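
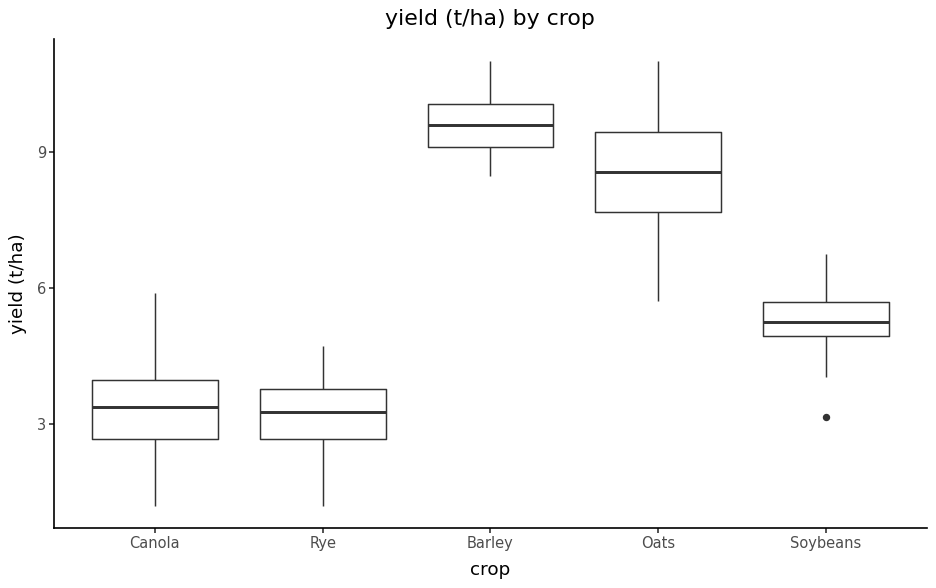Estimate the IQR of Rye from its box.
Q3 ≈ 4, Q1 ≈ 3; IQR ≈ 1.

≈ 1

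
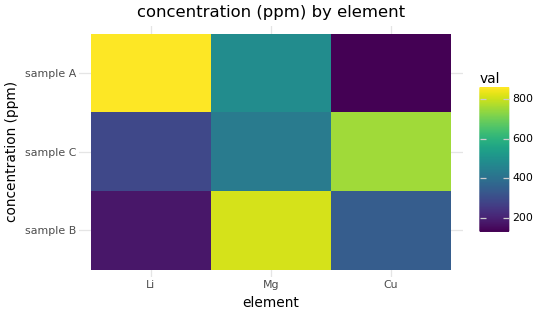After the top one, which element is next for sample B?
Cu

Top 3 for sample B: Mg ≈ 800, Cu ≈ 300, Li ≈ 200.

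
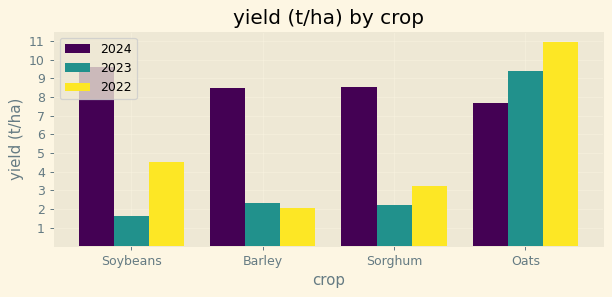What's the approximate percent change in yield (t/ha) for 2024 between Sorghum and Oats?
≈ -11.1%

Sorghum ≈ 9, Oats ≈ 8; (8 − 9) / 9 ≈ -11.1%.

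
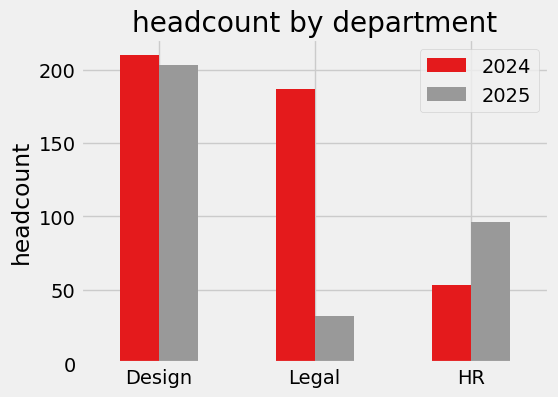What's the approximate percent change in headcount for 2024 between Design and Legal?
Design ≈ 200, Legal ≈ 180; (180 − 200) / 200 ≈ -10%.

≈ -10%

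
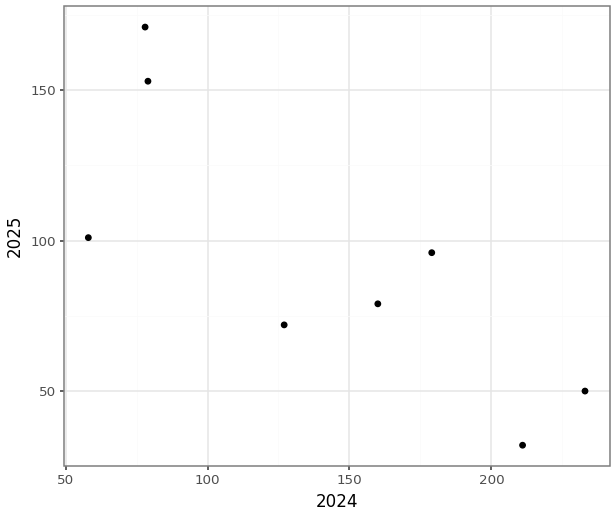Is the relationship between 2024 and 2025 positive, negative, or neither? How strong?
Points are negatively correlated; strong (|r| ≈ 0.8).

negative, strong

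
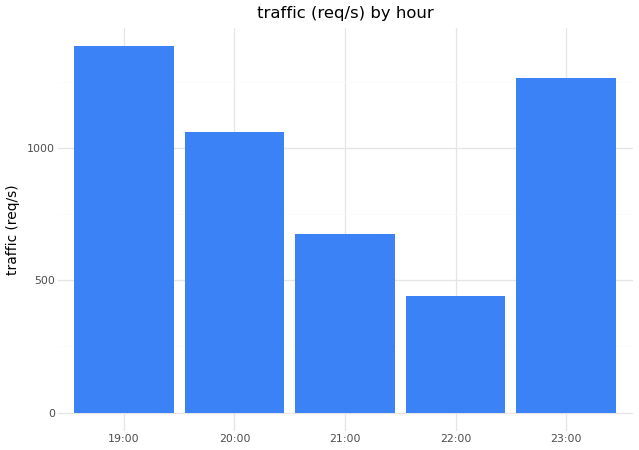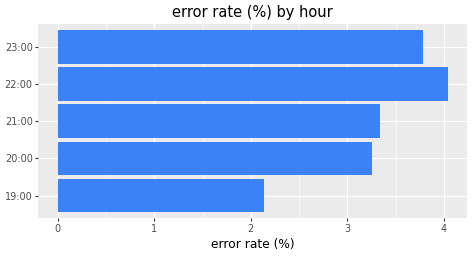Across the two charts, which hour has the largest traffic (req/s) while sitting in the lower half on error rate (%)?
Chart 2 median error rate (%) ≈ 3.5; below-median hours: 19:00, 20:00. Among those, 19:00 has the highest traffic (req/s) (≈ 1400).

19:00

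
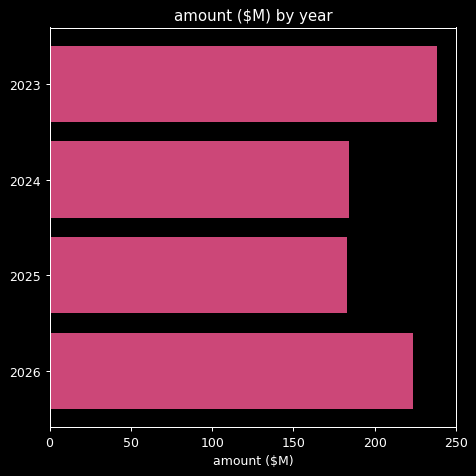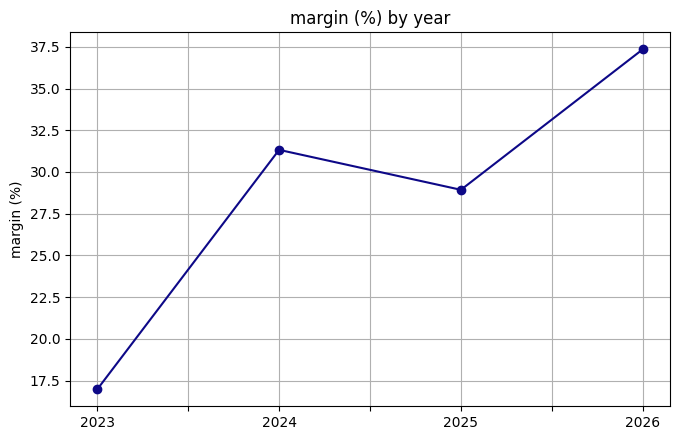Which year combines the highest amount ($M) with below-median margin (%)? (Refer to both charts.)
Chart 2 median margin (%) ≈ 30; below-median years: 2023, 2025. Among those, 2023 has the highest amount ($M) (≈ 250).

2023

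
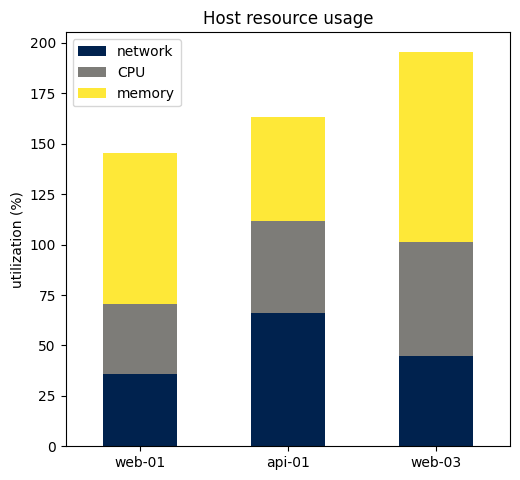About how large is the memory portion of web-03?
≈ 100

memory top ≈ 200, bottom ≈ 100; segment ≈ 100.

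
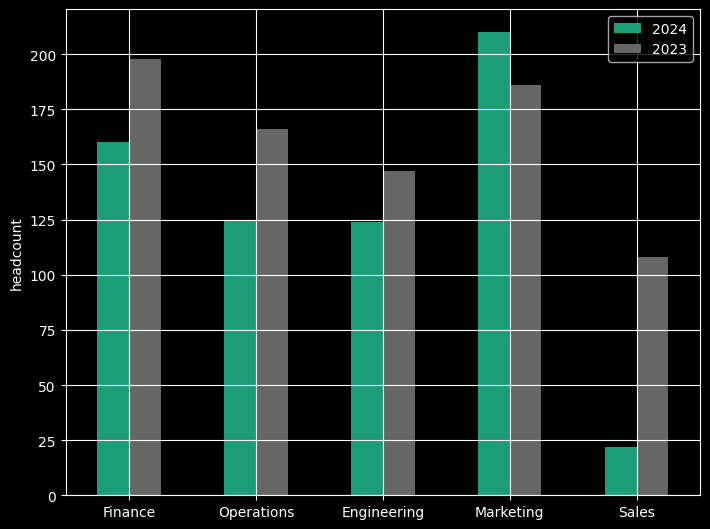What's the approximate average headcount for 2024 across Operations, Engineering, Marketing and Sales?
≈ 115

(120 + 120 + 200 + 20) / 4 ≈ 115.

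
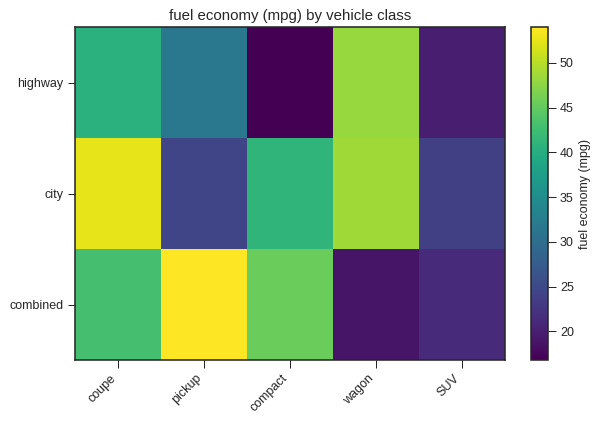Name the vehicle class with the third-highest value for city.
Top 4 for city: coupe ≈ 55, wagon ≈ 50, compact ≈ 40, pickup ≈ 25.

compact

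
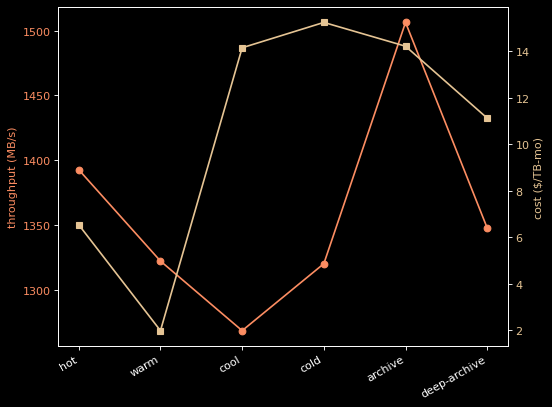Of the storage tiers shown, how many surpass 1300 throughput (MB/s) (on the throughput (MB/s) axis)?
5

Above 1300: hot, warm, cold, archive, deep-archive.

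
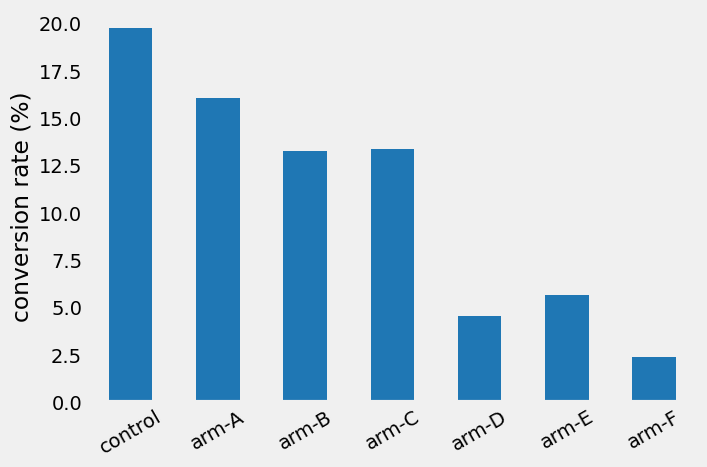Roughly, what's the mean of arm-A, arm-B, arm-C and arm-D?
≈ 12

(16 + 14 + 14 + 4) / 4 ≈ 12.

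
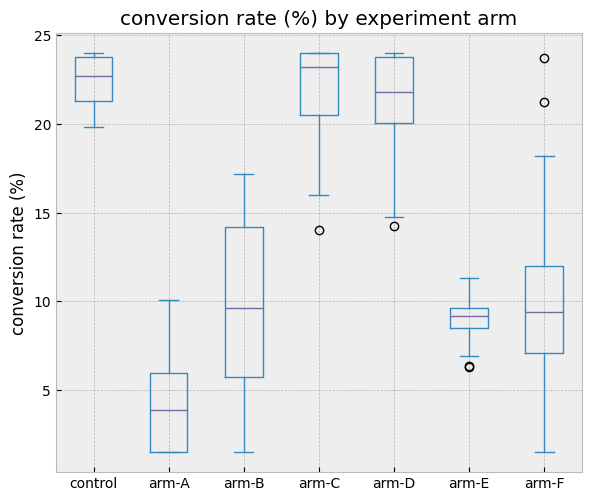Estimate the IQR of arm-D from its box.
≈ 4

Q3 ≈ 24, Q1 ≈ 20; IQR ≈ 4.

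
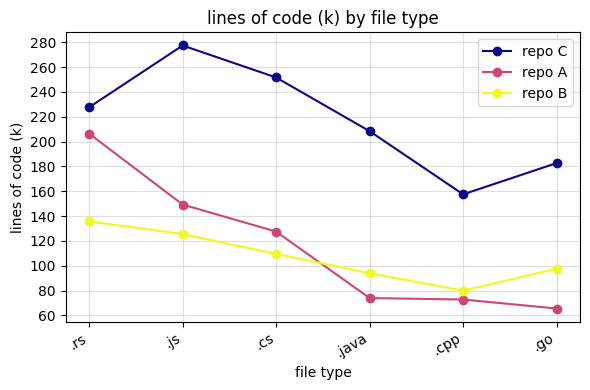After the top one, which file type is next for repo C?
Top 3 for repo C: .js ≈ 280, .cs ≈ 260, .rs ≈ 220.

.cs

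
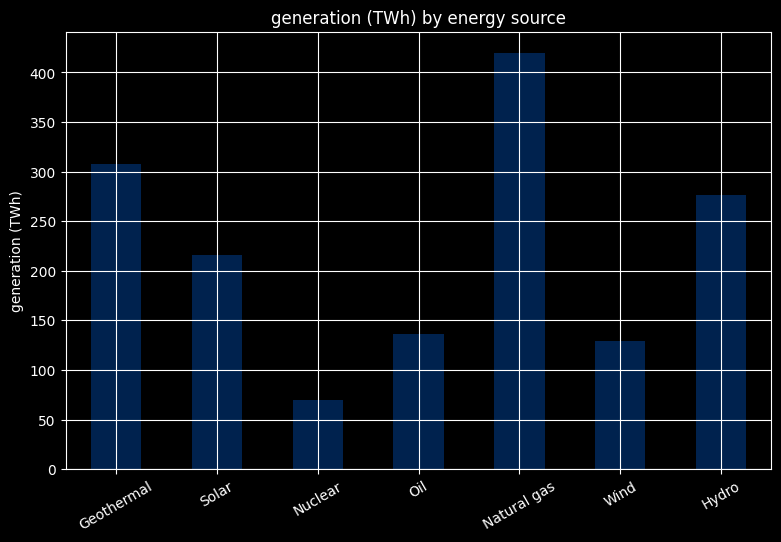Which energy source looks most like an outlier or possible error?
Natural gas ≈ 400; the rest sit between ≈ 50 and ≈ 300.

Natural gas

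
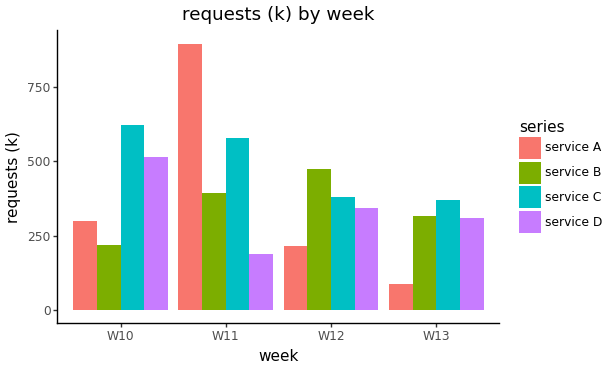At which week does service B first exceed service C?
W11: service B ≈ 400 vs service C ≈ 600 (not yet); W12: service B ≈ 500 vs service C ≈ 400 (first crossover).

W12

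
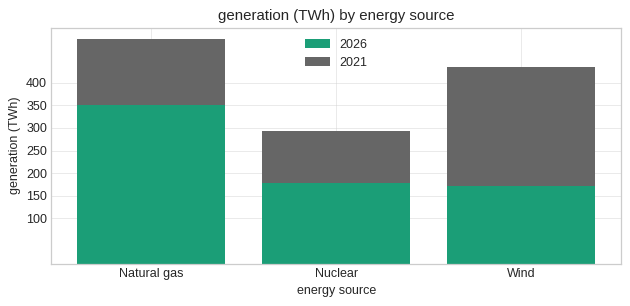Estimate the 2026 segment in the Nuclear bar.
≈ 200

2026 top ≈ 200, bottom ≈ 0; segment ≈ 200.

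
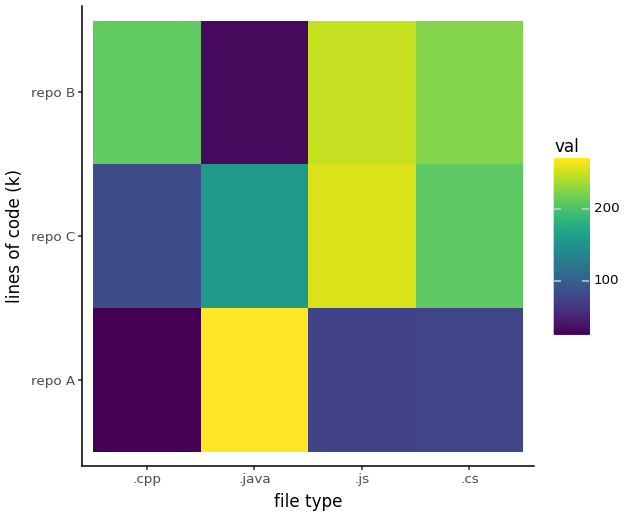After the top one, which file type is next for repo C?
.cs

Top 3 for repo C: .js ≈ 250, .cs ≈ 200, .java ≈ 150.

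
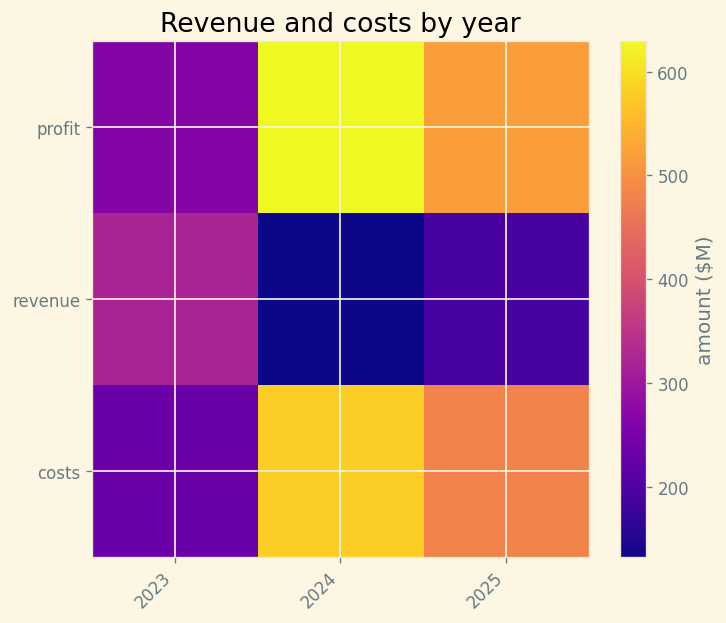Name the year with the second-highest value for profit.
2025

Top 3 for profit: 2024 ≈ 650, 2025 ≈ 500, 2023 ≈ 250.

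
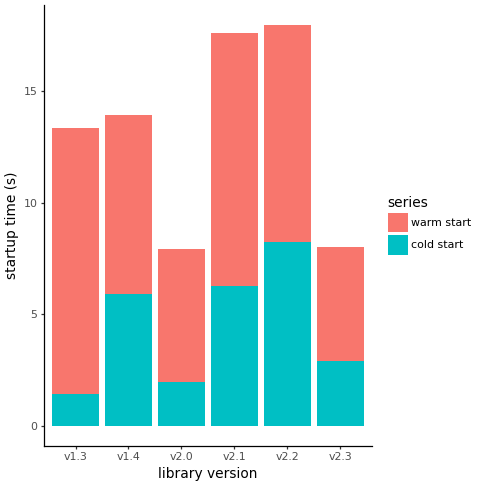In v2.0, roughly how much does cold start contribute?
cold start top ≈ 2, bottom ≈ 0; segment ≈ 2.

≈ 2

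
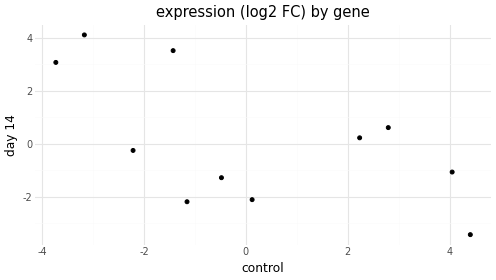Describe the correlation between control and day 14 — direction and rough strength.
negative, moderate

Points are negatively correlated; moderate (|r| ≈ 0.6).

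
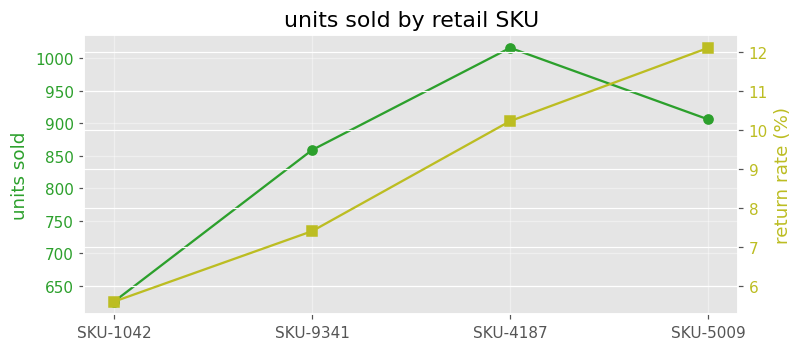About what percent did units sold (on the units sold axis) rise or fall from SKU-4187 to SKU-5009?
SKU-4187 ≈ 1000, SKU-5009 ≈ 900; (900 − 1000) / 1000 ≈ -10%.

≈ -10%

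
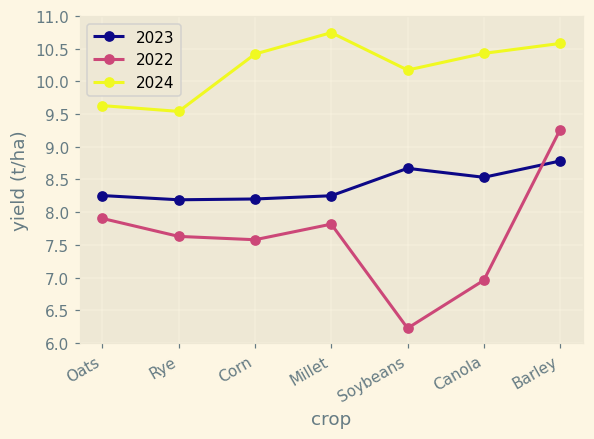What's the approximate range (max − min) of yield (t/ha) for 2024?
≈ 1.0

Max Millet ≈ 10.5, min Rye ≈ 9.5; range ≈ 1.0.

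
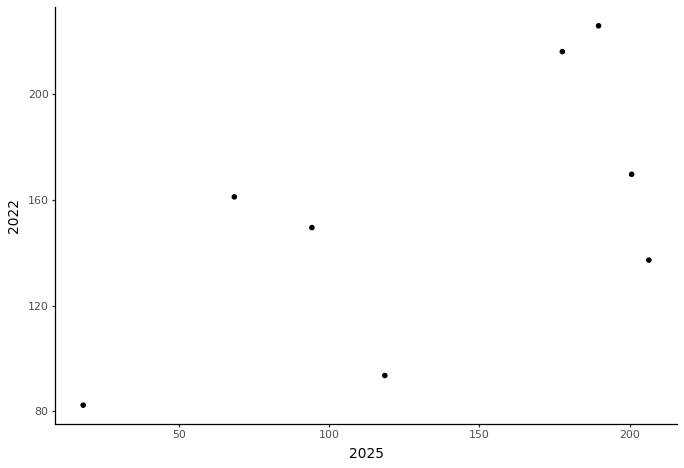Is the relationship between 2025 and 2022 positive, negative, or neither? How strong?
positive, moderate

Points are positively correlated; moderate (|r| ≈ 0.6).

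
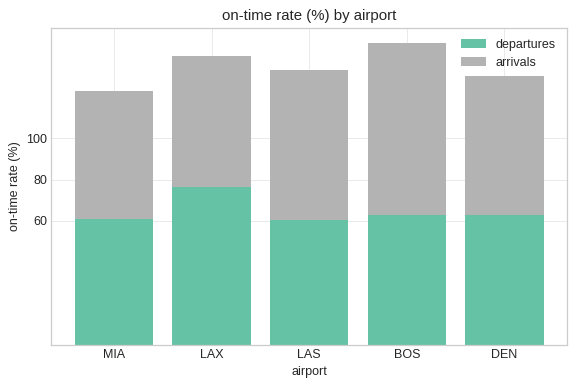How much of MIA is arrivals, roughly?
≈ 60

arrivals top ≈ 120, bottom ≈ 60; segment ≈ 60.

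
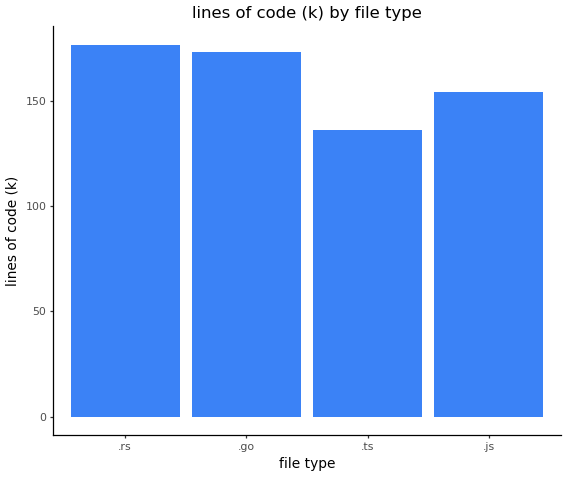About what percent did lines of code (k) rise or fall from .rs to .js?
≈ -11.1%

.rs ≈ 180, .js ≈ 160; (160 − 180) / 180 ≈ -11.1%.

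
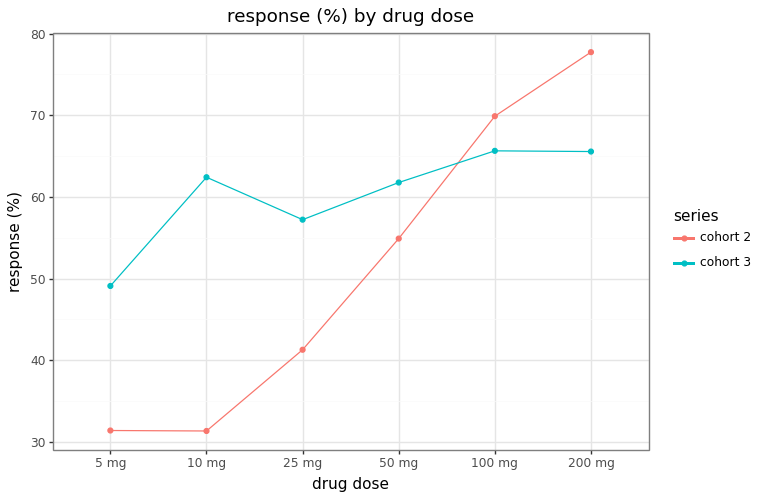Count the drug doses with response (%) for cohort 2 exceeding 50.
3

Above 50: 50 mg, 100 mg, 200 mg.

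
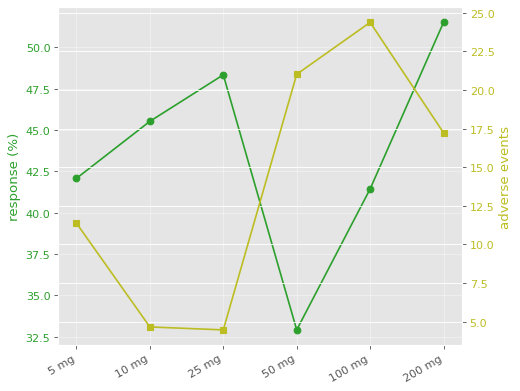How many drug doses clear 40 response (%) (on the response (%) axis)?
5

Above 40: 5 mg, 10 mg, 25 mg, 100 mg, 200 mg.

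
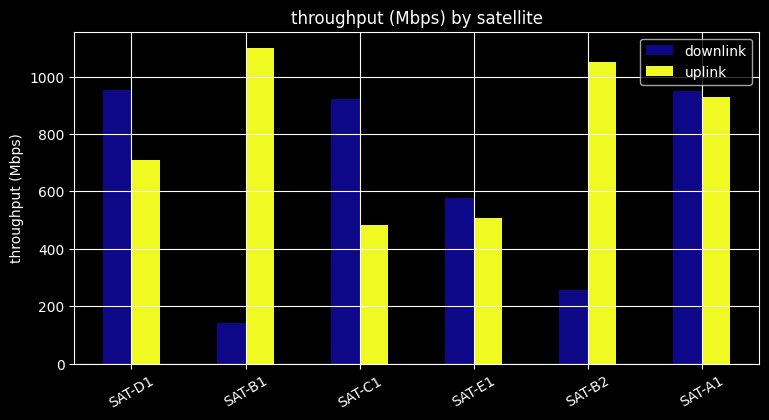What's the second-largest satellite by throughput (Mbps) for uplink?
SAT-B2

Top 3 for uplink: SAT-B1 ≈ 1100, SAT-B2 ≈ 1000, SAT-A1 ≈ 900.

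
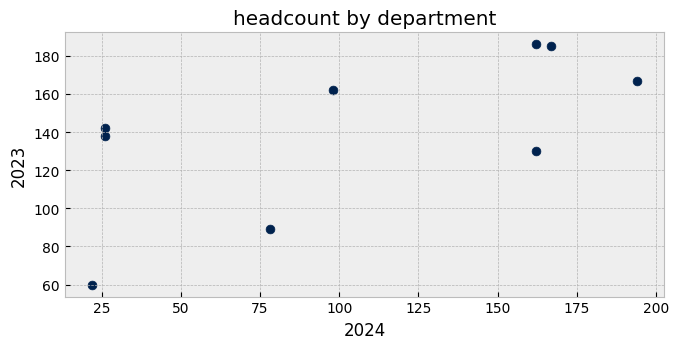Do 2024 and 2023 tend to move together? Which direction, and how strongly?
Points are positively correlated; moderate (|r| ≈ 0.6).

positive, moderate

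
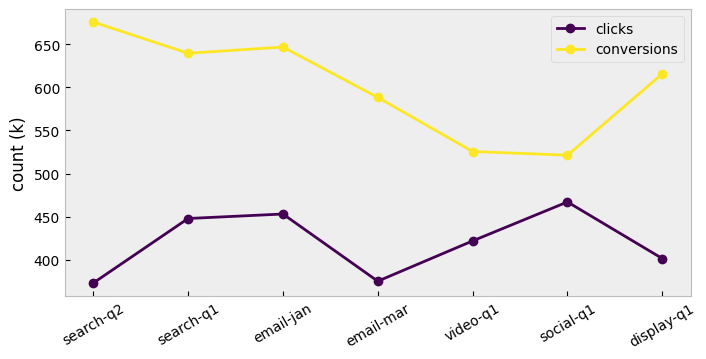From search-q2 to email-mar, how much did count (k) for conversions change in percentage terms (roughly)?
≈ -14.3%

search-q2 ≈ 700, email-mar ≈ 600; (600 − 700) / 700 ≈ -14.3%.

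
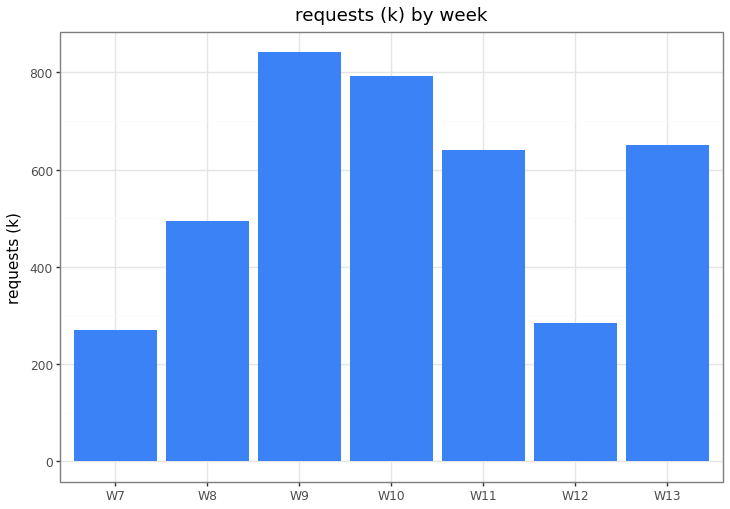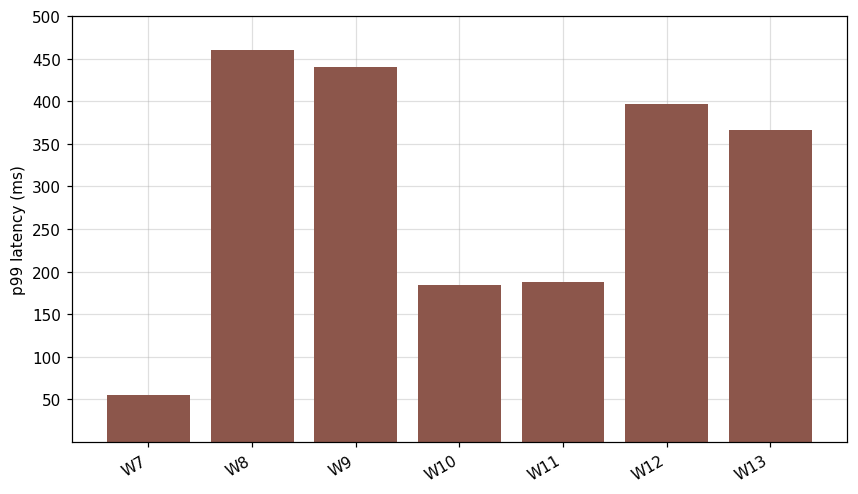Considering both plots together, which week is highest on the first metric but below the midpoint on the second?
Chart 2 median p99 latency (ms) ≈ 350; below-median weeks: W7, W10, W11. Among those, W10 has the highest requests (k) (≈ 800).

W10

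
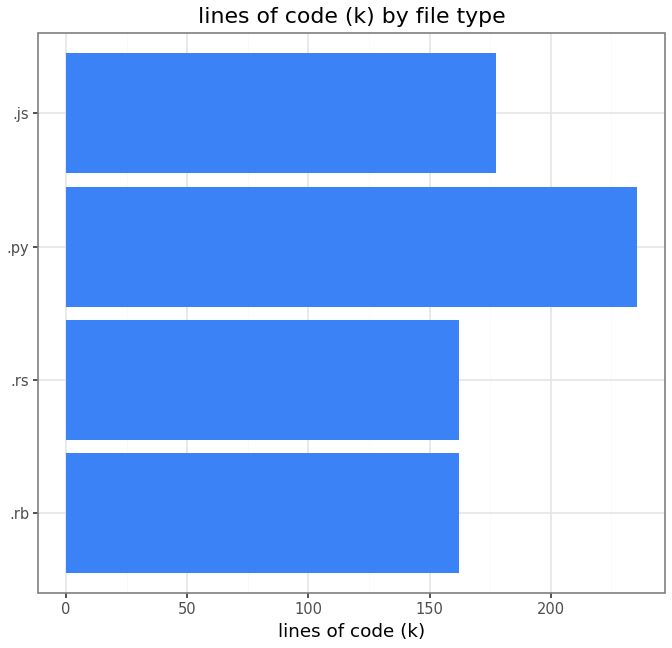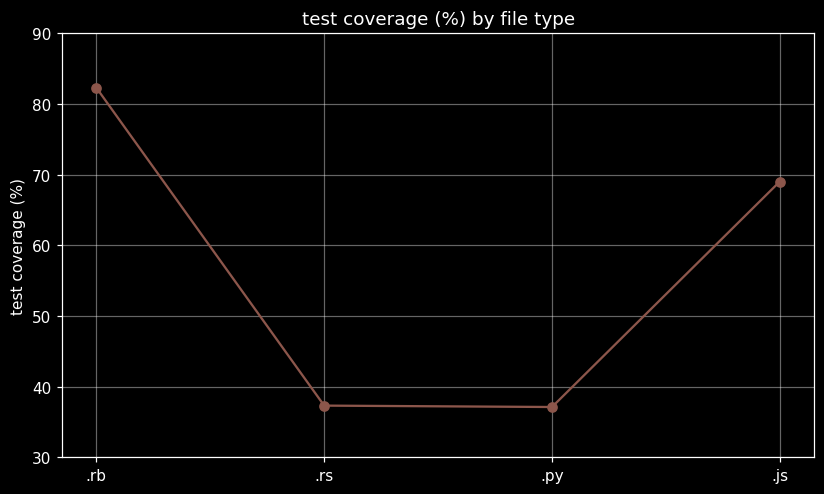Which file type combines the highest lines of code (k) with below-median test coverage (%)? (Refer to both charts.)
Chart 2 median test coverage (%) ≈ 50; below-median file types: .rs, .py. Among those, .py has the highest lines of code (k) (≈ 225).

.py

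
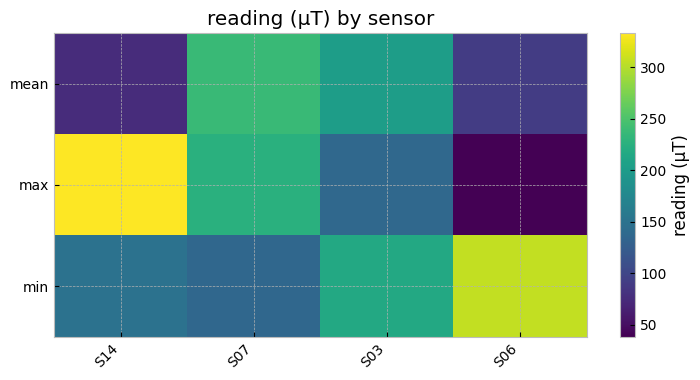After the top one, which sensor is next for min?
S03

Top 3 for min: S06 ≈ 300, S03 ≈ 225, S14 ≈ 150.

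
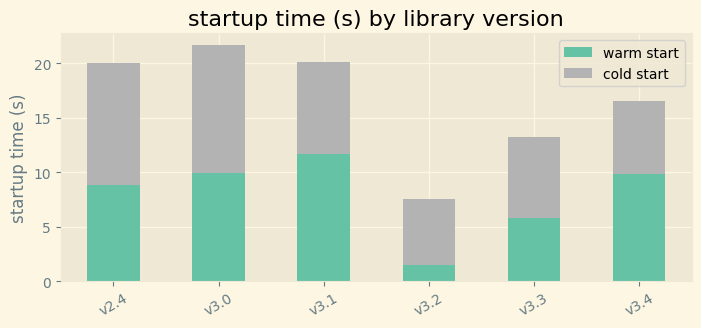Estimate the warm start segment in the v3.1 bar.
≈ 12

warm start top ≈ 12, bottom ≈ 0; segment ≈ 12.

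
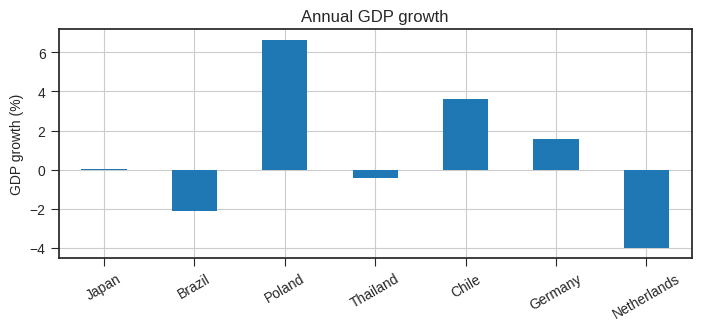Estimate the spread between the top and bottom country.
Max Poland ≈ 7, min Netherlands ≈ -4; range ≈ 11.

≈ 11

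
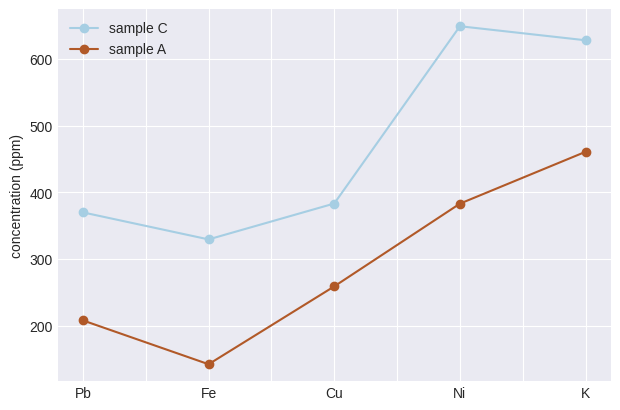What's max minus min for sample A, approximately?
Max K ≈ 450, min Fe ≈ 150; range ≈ 300.

≈ 300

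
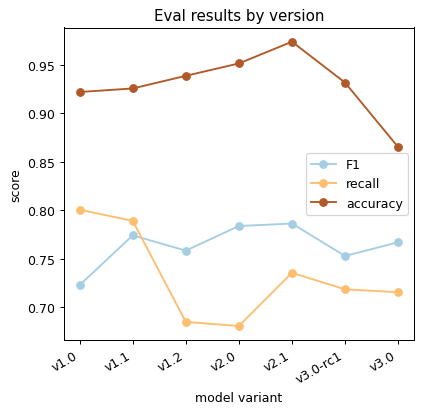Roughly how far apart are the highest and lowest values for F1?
Max v2.1 ≈ 0.80, min v1.0 ≈ 0.70; range ≈ 0.10.

≈ 0.10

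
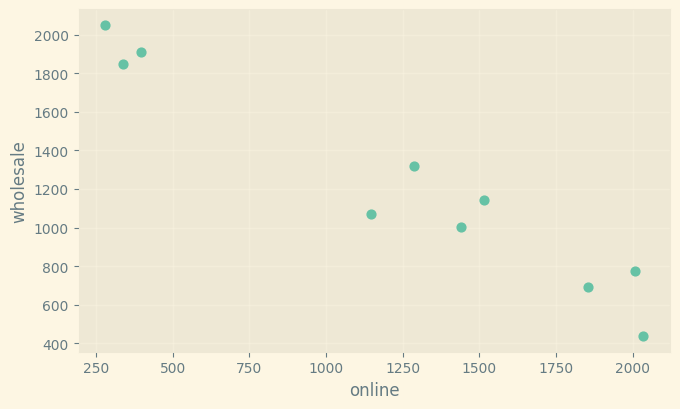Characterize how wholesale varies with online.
negative, strong

Points are negatively correlated; strong (|r| ≈ 1.0).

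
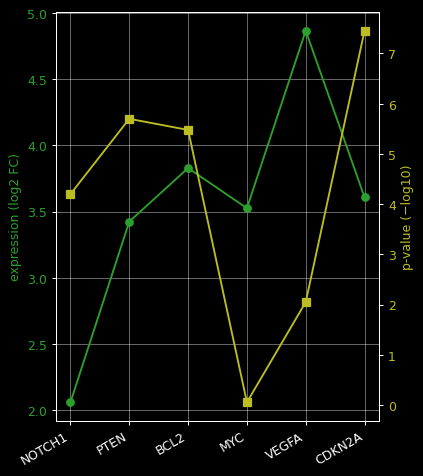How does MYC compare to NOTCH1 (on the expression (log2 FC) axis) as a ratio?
MYC ≈ 3.5, NOTCH1 ≈ 2.0; 3.5/2.0 ≈ 1.75.

≈ 1.75×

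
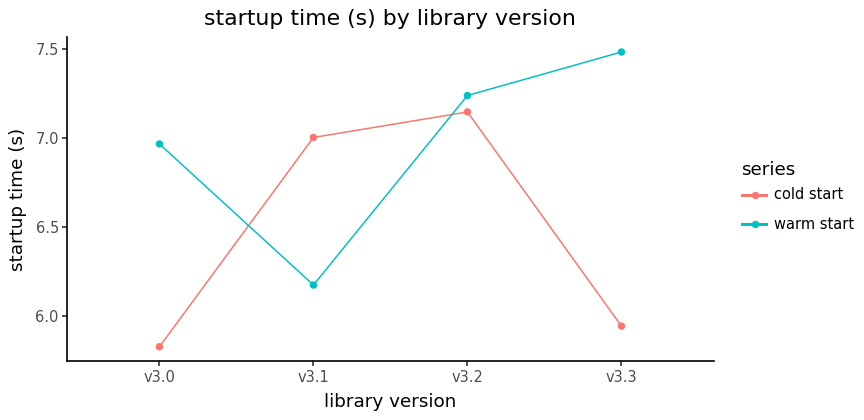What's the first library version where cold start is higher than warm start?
v3.1

v3.0: cold start ≈ 5.8 vs warm start ≈ 7.0 (not yet); v3.1: cold start ≈ 7.0 vs warm start ≈ 6.2 (first crossover).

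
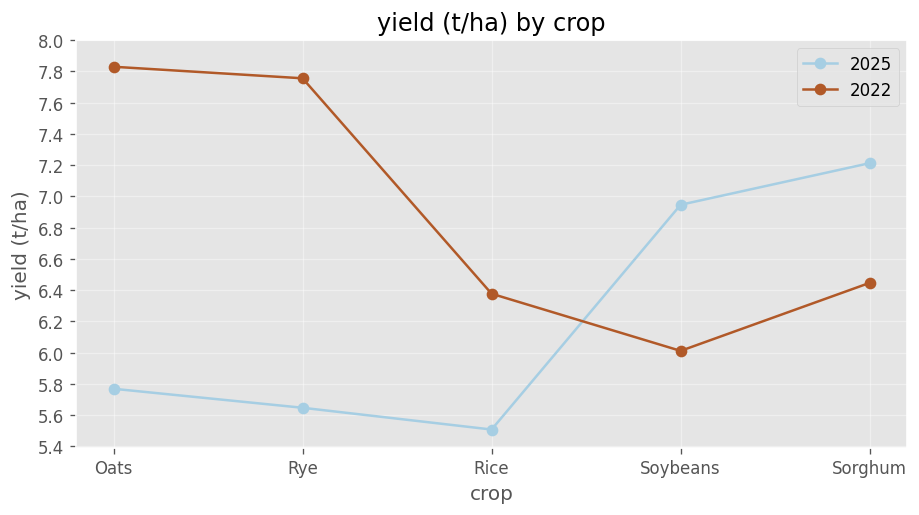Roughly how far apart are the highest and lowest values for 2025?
Max Sorghum ≈ 7.2, min Rice ≈ 5.6; range ≈ 1.6.

≈ 1.6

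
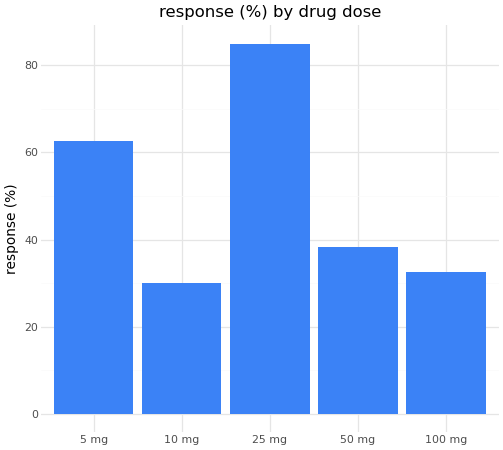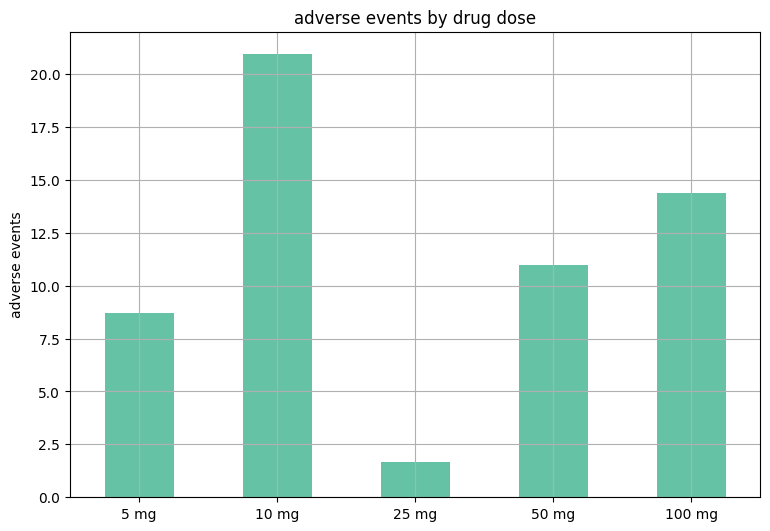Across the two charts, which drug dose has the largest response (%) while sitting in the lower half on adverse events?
25 mg

Chart 2 median adverse events ≈ 10; below-median drug doses: 5 mg, 25 mg. Among those, 25 mg has the highest response (%) (≈ 80).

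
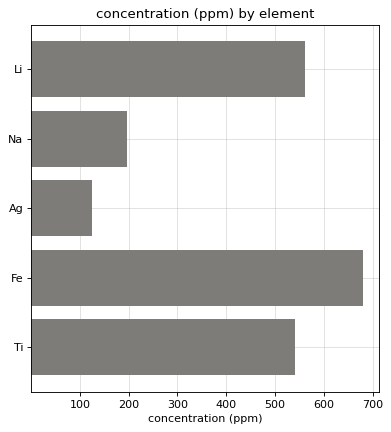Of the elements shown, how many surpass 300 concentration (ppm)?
3

Above 300: Li, Fe, Ti.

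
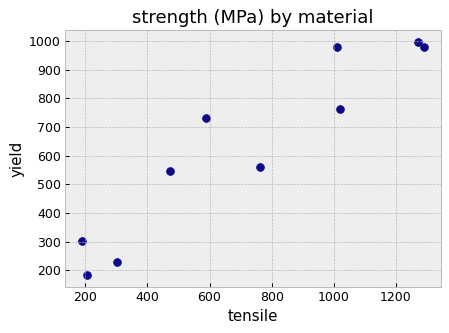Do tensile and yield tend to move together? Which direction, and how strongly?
Points are positively correlated; strong (|r| ≈ 0.9).

positive, strong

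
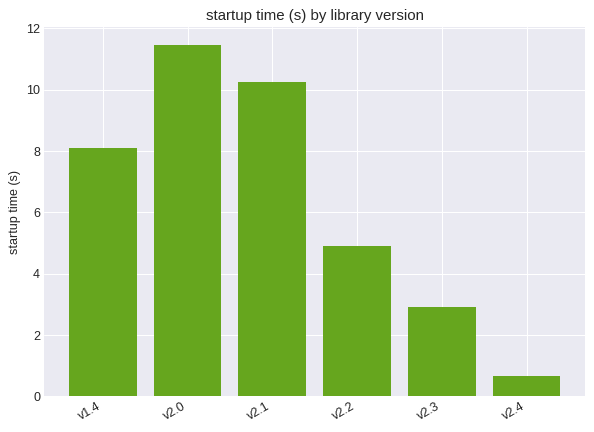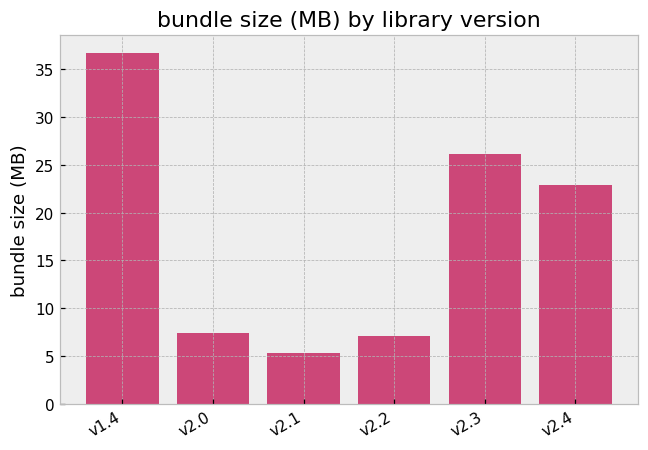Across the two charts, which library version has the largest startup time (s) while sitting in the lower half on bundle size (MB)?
Chart 2 median bundle size (MB) ≈ 15; below-median library versions: v2.0, v2.1, v2.2. Among those, v2.0 has the highest startup time (s) (≈ 12).

v2.0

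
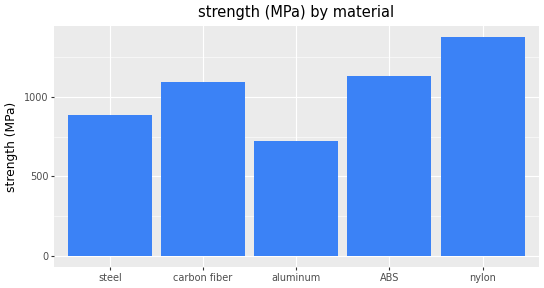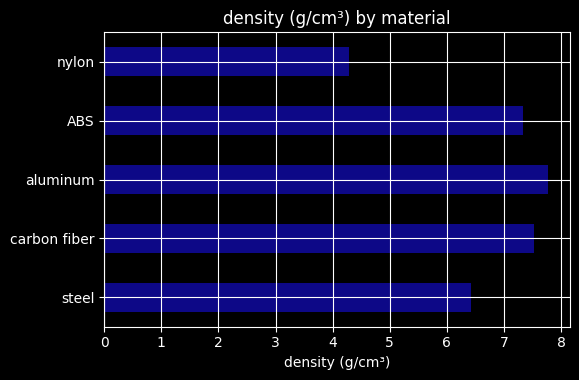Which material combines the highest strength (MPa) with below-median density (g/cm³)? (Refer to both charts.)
Chart 2 median density (g/cm³) ≈ 7; below-median materials: steel, nylon. Among those, nylon has the highest strength (MPa) (≈ 1400).

nylon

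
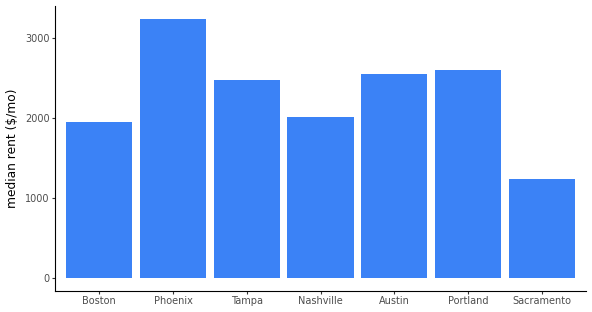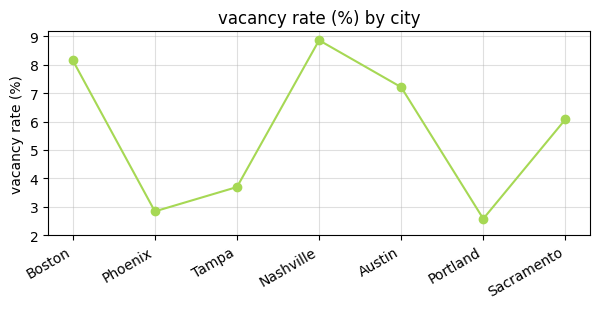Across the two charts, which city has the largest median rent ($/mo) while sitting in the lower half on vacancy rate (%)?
Phoenix

Chart 2 median vacancy rate (%) ≈ 6; below-median cities: Phoenix, Tampa, Portland. Among those, Phoenix has the highest median rent ($/mo) (≈ 3000).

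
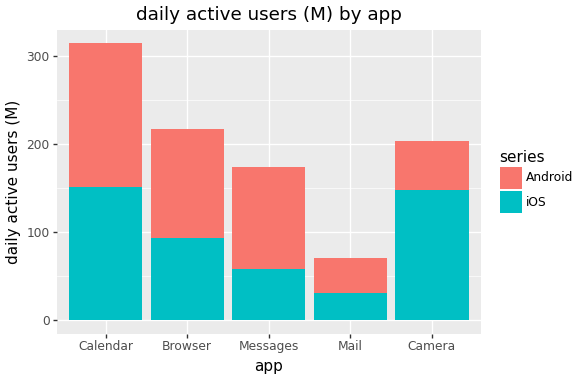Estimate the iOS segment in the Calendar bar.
iOS top ≈ 150, bottom ≈ 0; segment ≈ 150.

≈ 150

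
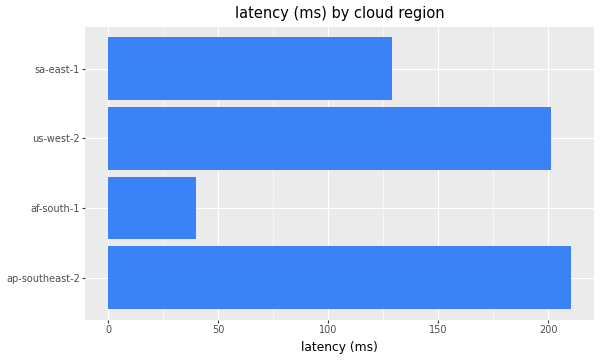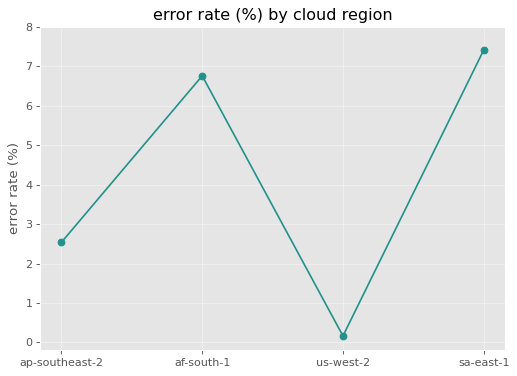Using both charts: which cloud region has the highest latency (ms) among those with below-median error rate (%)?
ap-southeast-2

Chart 2 median error rate (%) ≈ 5; below-median cloud regions: ap-southeast-2, us-west-2. Among those, ap-southeast-2 has the highest latency (ms) (≈ 220).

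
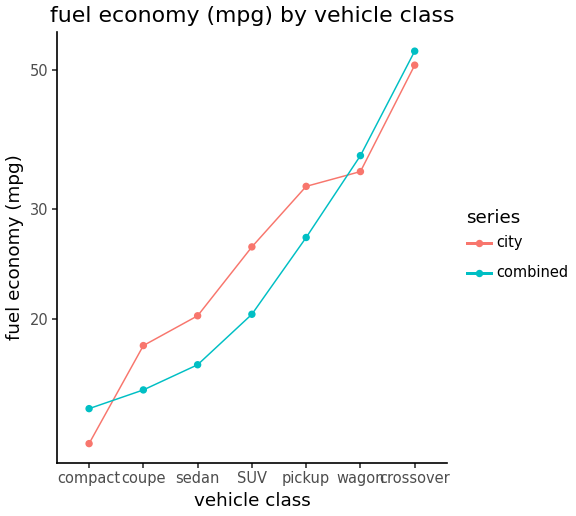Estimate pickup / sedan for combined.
pickup ≈ 25, sedan ≈ 15; 25/15 ≈ 1.67.

≈ 1.67×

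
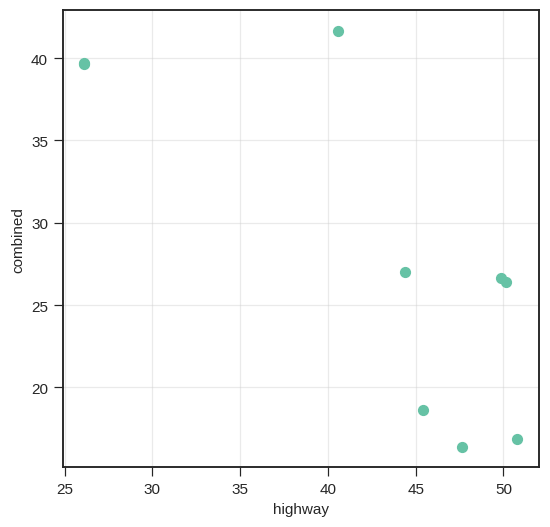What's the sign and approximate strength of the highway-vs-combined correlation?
negative, strong

Points are negatively correlated; strong (|r| ≈ 0.8).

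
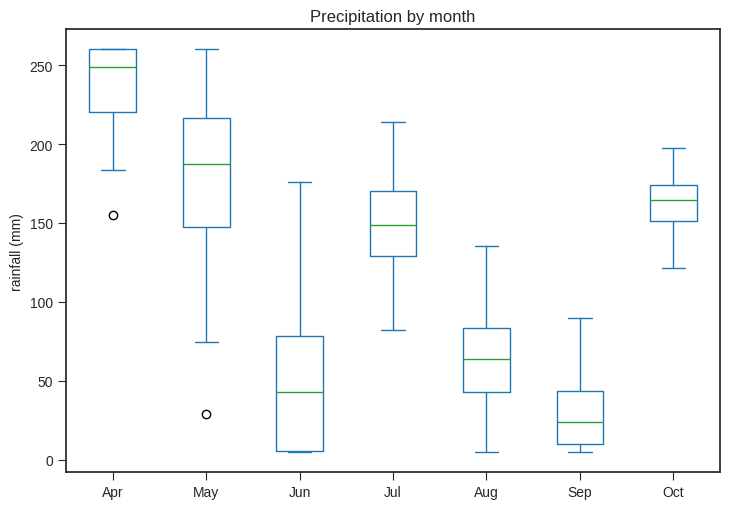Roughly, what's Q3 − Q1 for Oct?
Q3 ≈ 180, Q1 ≈ 160; IQR ≈ 20.

≈ 20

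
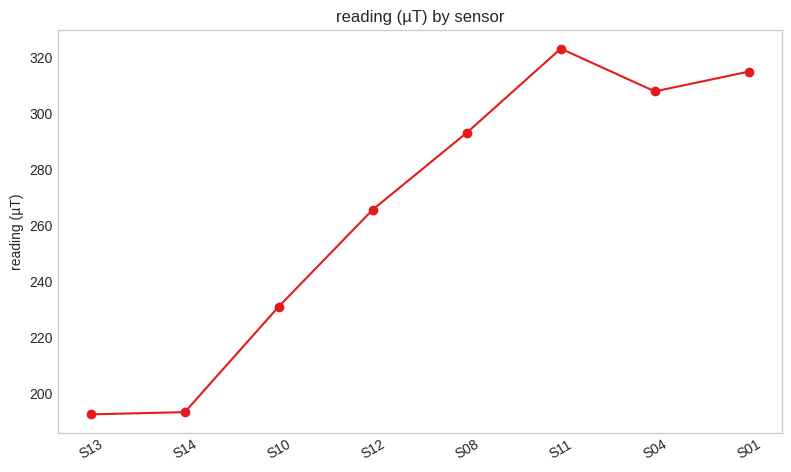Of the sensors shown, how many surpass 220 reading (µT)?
Above 220: S10, S12, S08, S11, S04, S01.

6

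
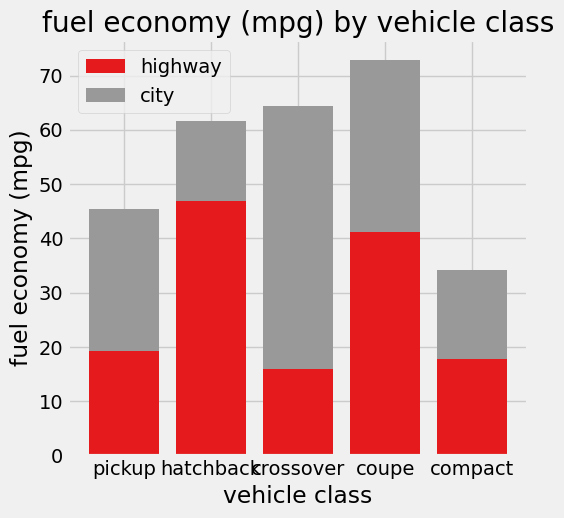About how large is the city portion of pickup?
city top ≈ 50, bottom ≈ 20; segment ≈ 30.

≈ 30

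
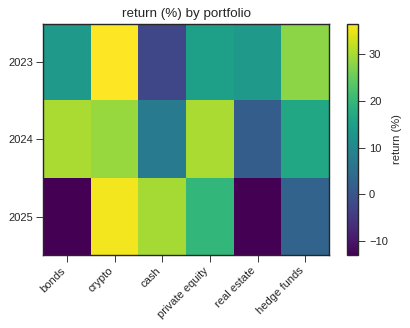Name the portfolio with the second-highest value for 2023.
hedge funds

Top 3 for 2023: crypto ≈ 35, hedge funds ≈ 30, private equity ≈ 15.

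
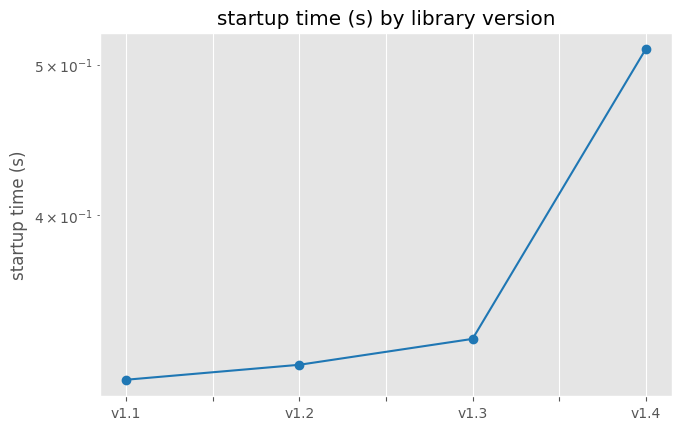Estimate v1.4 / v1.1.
≈ 1.62×

v1.4 ≈ 0.52, v1.1 ≈ 0.32; 0.52/0.32 ≈ 1.62.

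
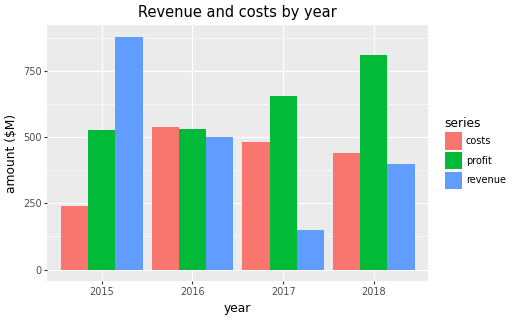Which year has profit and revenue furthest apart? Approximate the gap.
2017, ≈ 500 $M

2017: profit ≈ 700, revenue ≈ 200 → gap ≈ 500. Next-largest (2018) is only ≈ 400.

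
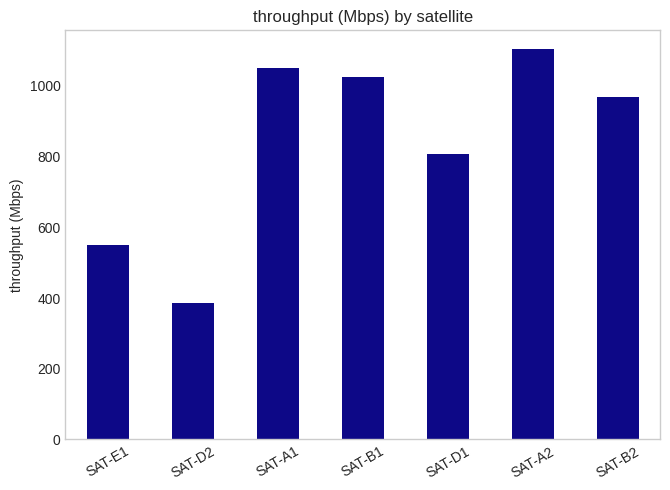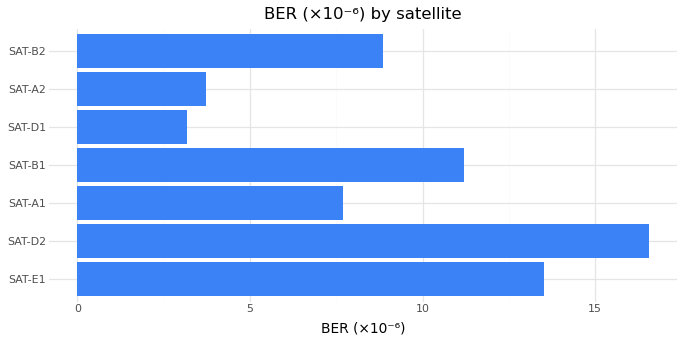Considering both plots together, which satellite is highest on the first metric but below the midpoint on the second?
SAT-A2

Chart 2 median BER (×10⁻⁶) ≈ 8; below-median satellites: SAT-A1, SAT-D1, SAT-A2. Among those, SAT-A2 has the highest throughput (Mbps) (≈ 1200).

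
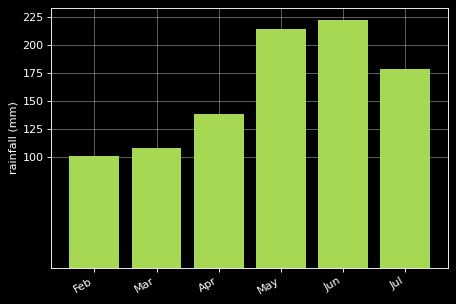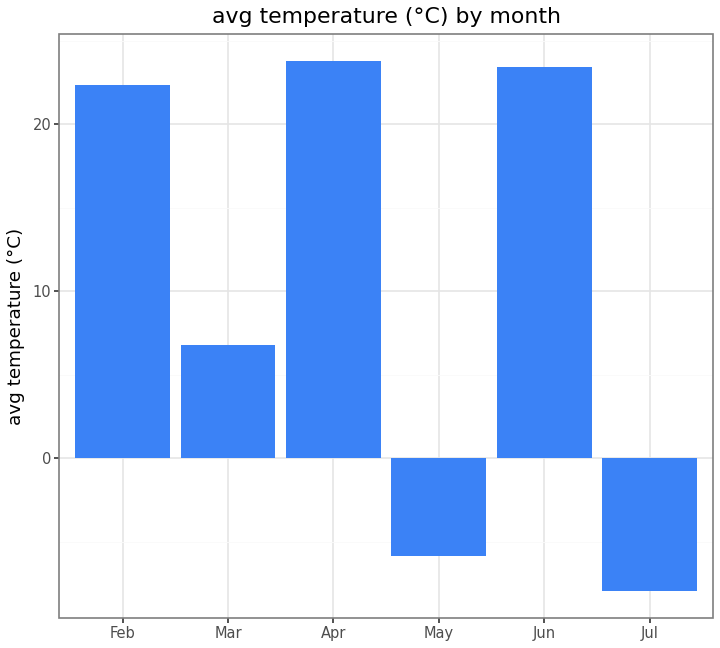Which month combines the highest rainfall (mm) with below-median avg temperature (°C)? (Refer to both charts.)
Chart 2 median avg temperature (°C) ≈ 15; below-median months: Mar, May, Jul. Among those, May has the highest rainfall (mm) (≈ 225).

May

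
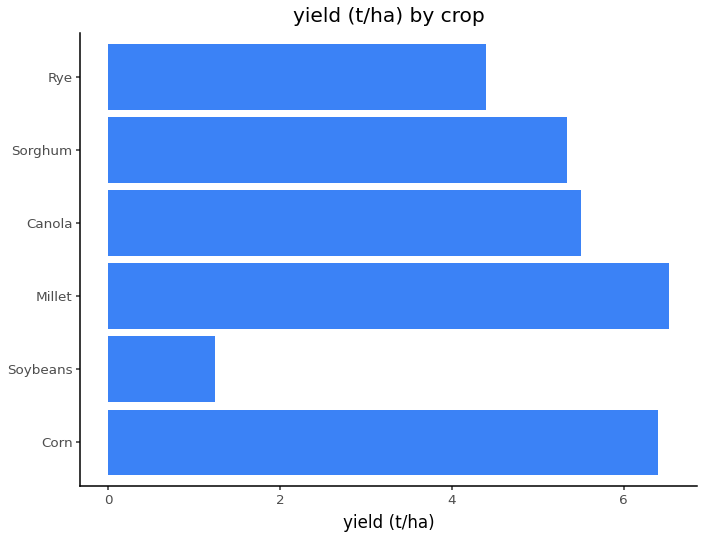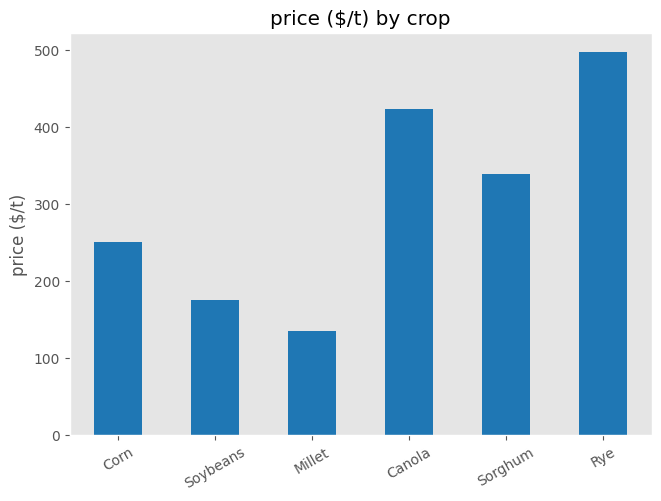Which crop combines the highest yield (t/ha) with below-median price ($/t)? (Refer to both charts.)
Chart 2 median price ($/t) ≈ 300; below-median crops: Corn, Soybeans, Millet. Among those, Millet has the highest yield (t/ha) (≈ 7).

Millet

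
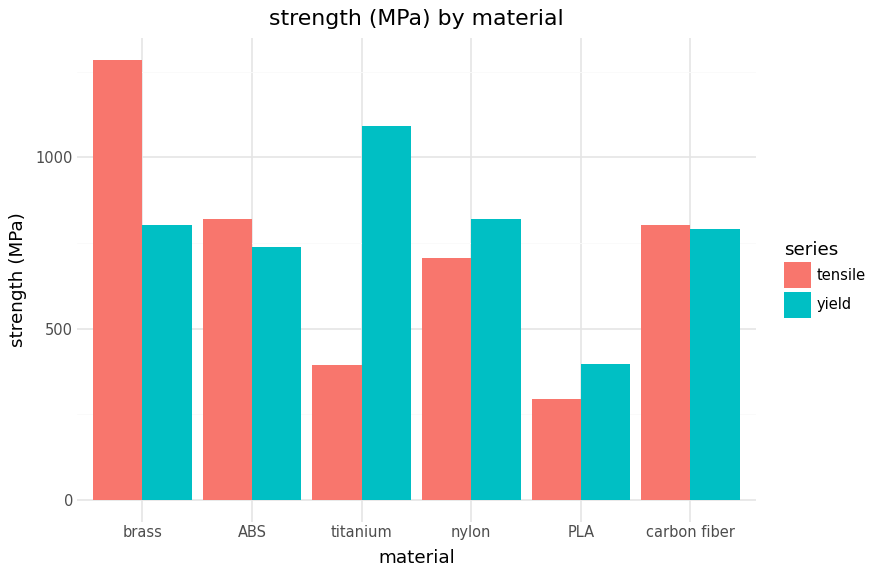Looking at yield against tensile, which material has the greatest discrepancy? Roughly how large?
titanium: yield ≈ 1000, tensile ≈ 400 → gap ≈ 600. Next-largest (brass) is only ≈ 400.

titanium, ≈ 600 MPa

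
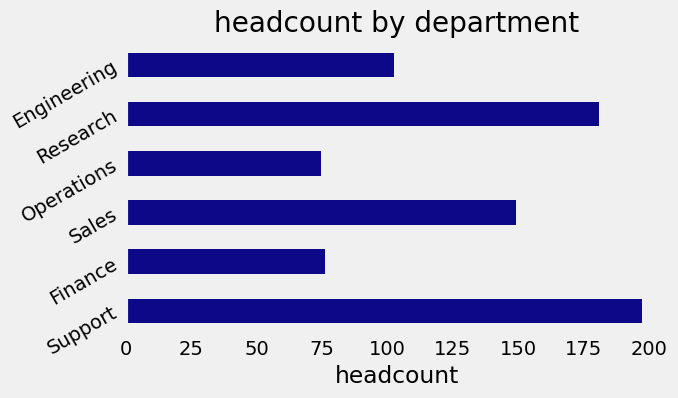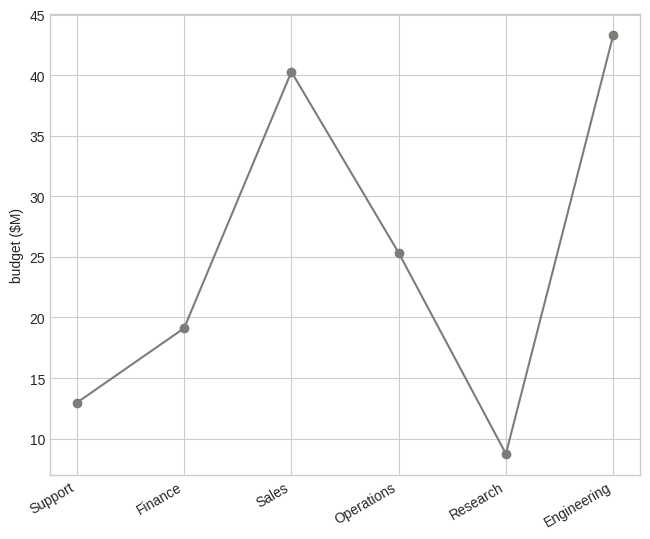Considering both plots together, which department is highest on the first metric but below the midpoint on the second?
Chart 2 median budget ($M) ≈ 20; below-median departments: Support, Finance, Research. Among those, Support has the highest headcount (≈ 200).

Support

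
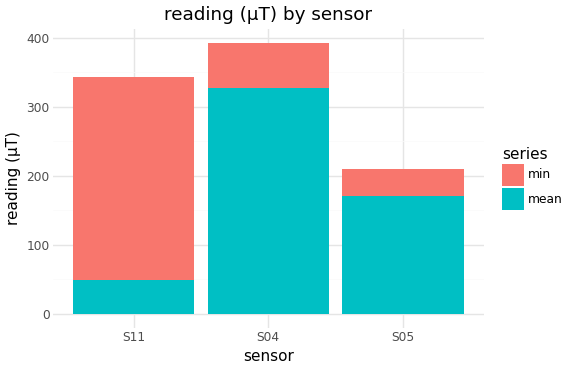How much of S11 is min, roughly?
min top ≈ 350, bottom ≈ 50; segment ≈ 300.

≈ 300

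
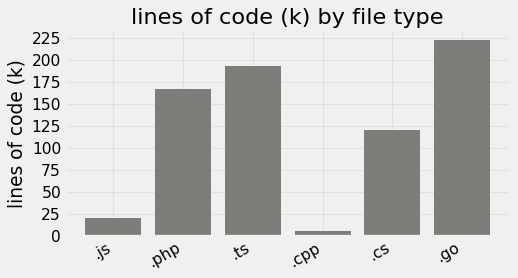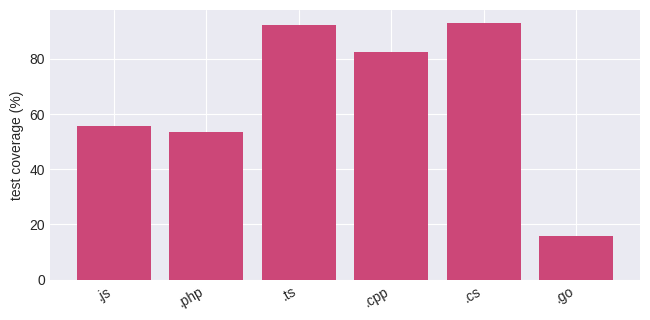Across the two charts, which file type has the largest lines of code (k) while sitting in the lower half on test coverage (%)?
Chart 2 median test coverage (%) ≈ 70; below-median file types: .js, .php, .go. Among those, .go has the highest lines of code (k) (≈ 225).

.go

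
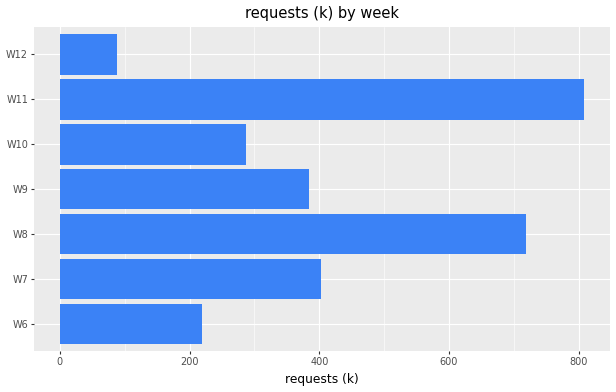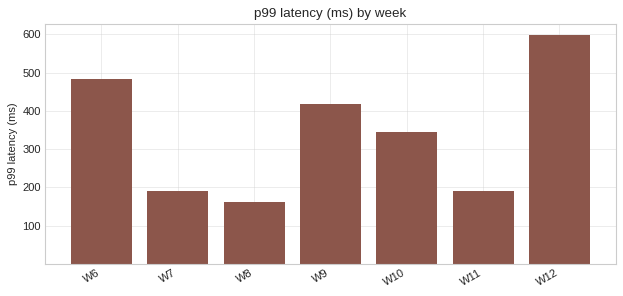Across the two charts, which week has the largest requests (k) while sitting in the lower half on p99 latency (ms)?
Chart 2 median p99 latency (ms) ≈ 300; below-median weeks: W7, W8, W11. Among those, W11 has the highest requests (k) (≈ 800).

W11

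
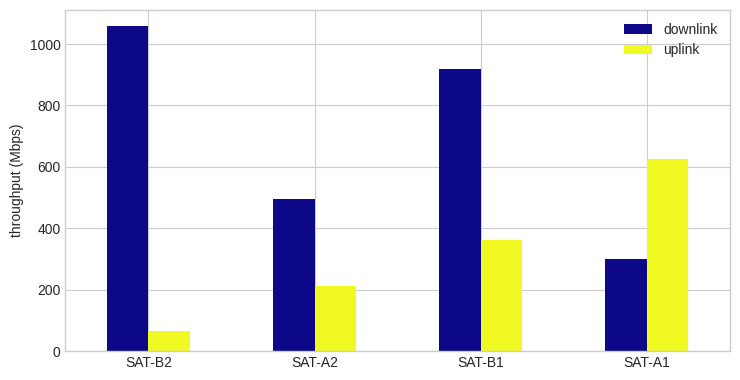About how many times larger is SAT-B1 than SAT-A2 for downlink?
SAT-B1 ≈ 900, SAT-A2 ≈ 500; 900/500 ≈ 1.8.

≈ 1.8×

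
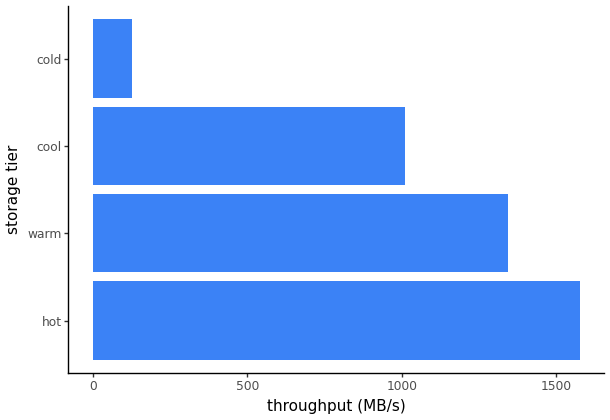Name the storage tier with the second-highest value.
warm

Top 3: hot ≈ 1600, warm ≈ 1400, cool ≈ 1000.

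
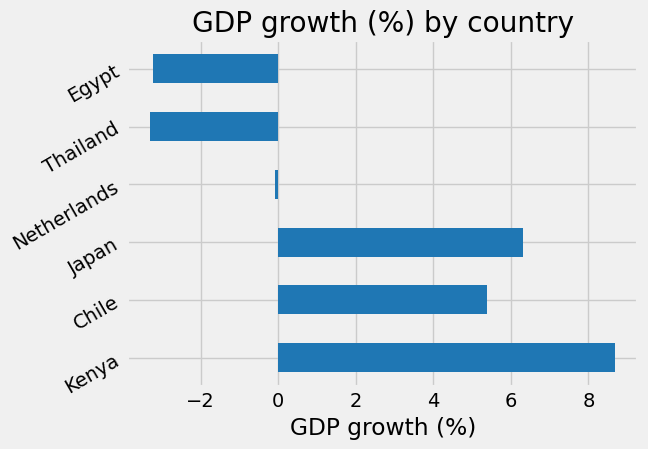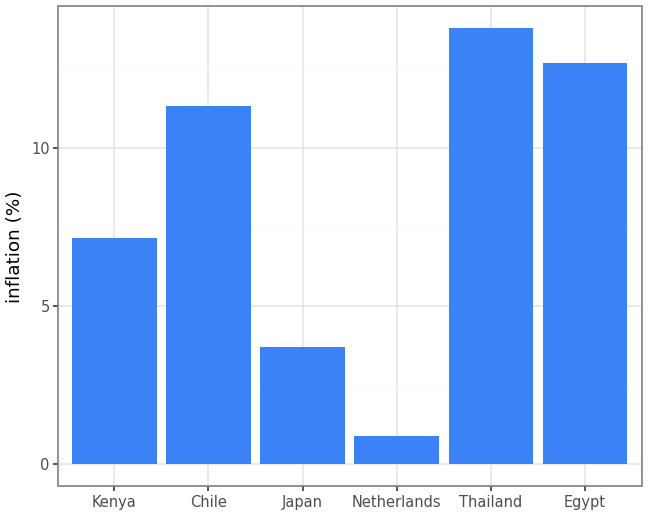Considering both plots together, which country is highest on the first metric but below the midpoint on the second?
Chart 2 median inflation (%) ≈ 10; below-median countries: Kenya, Japan, Netherlands. Among those, Kenya has the highest GDP growth (%) (≈ 9).

Kenya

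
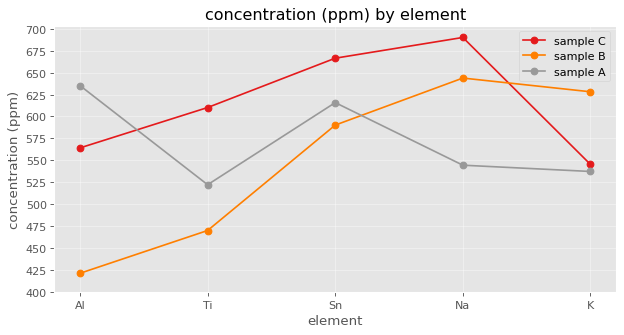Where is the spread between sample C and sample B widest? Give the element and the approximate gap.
Al, ≈ 150 ppm

Al: sample C ≈ 575, sample B ≈ 425 → gap ≈ 150. Next-largest (Ti) is only ≈ 125.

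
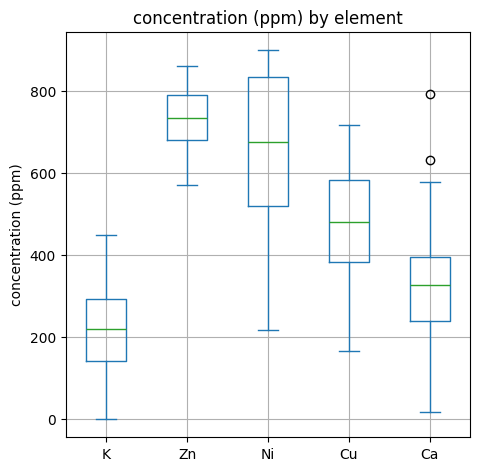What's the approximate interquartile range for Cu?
≈ 200

Q3 ≈ 600, Q1 ≈ 400; IQR ≈ 200.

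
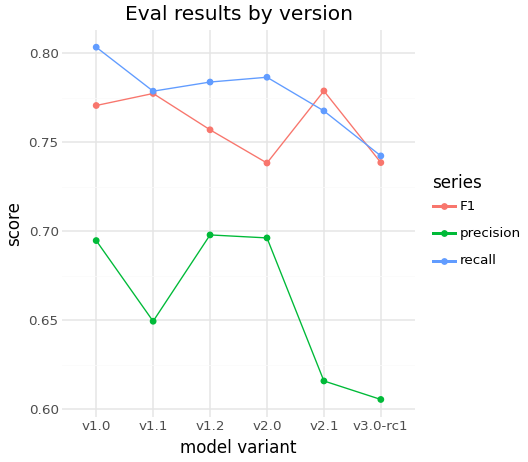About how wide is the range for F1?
Max v2.1 ≈ 0.78, min v2.0 ≈ 0.74; range ≈ 0.04.

≈ 0.04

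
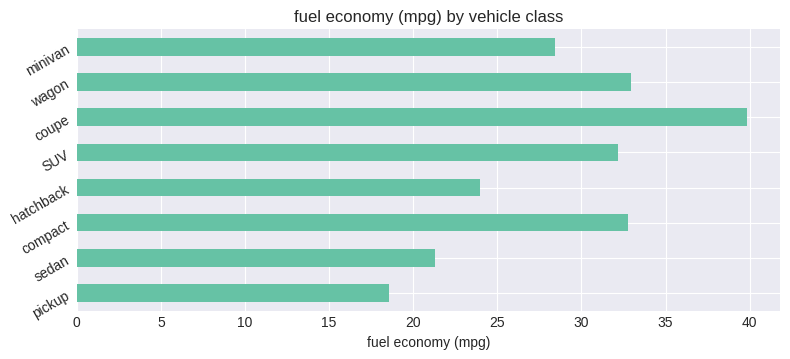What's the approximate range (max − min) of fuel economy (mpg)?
≈ 20

Max coupe ≈ 40, min pickup ≈ 20; range ≈ 20.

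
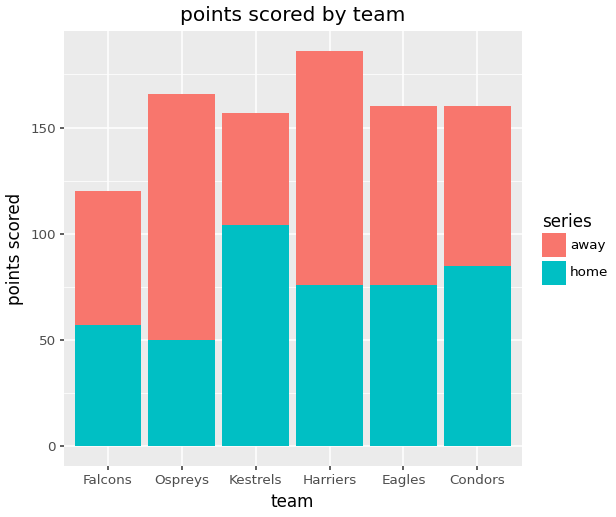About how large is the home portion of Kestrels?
≈ 100

home top ≈ 100, bottom ≈ 0; segment ≈ 100.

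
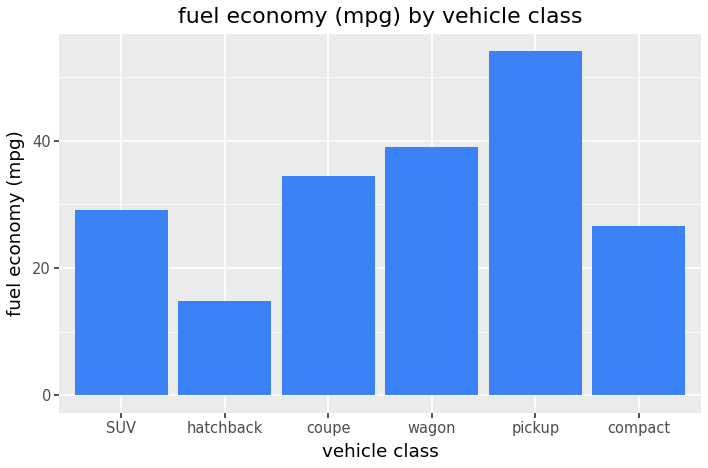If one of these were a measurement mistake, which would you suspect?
pickup ≈ 55; the rest sit between ≈ 15 and ≈ 40.

pickup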